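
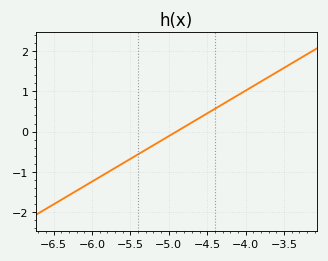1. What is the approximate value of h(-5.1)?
-0.2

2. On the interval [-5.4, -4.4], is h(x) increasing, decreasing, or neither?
increasing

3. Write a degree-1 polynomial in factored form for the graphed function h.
y = 1.13(x + 4.9)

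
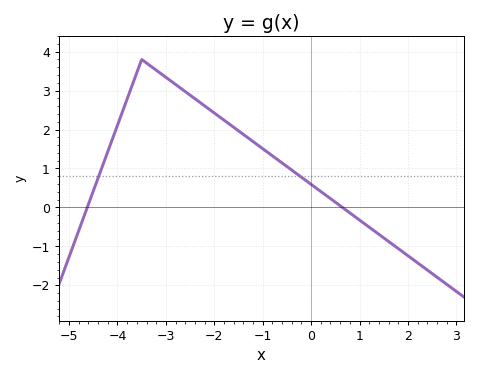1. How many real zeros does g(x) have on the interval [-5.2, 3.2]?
2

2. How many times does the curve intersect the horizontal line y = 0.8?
2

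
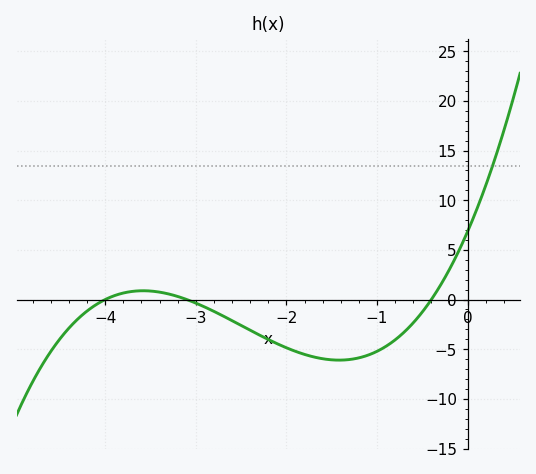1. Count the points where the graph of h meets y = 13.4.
1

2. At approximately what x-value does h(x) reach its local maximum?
-3.58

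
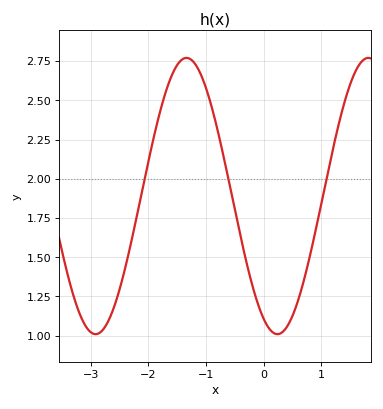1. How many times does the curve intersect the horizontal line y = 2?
3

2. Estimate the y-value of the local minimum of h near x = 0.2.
1.01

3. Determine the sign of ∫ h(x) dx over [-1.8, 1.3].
positive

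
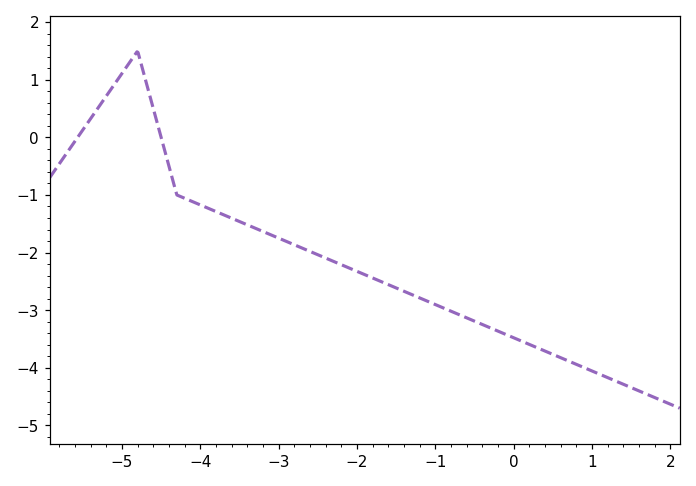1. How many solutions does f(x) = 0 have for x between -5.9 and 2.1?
2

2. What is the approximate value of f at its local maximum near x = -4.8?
1.5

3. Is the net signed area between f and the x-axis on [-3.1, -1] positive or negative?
negative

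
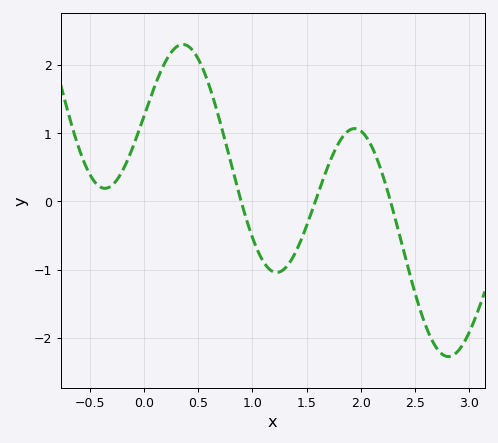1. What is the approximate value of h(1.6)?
0.1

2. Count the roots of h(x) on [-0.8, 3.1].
3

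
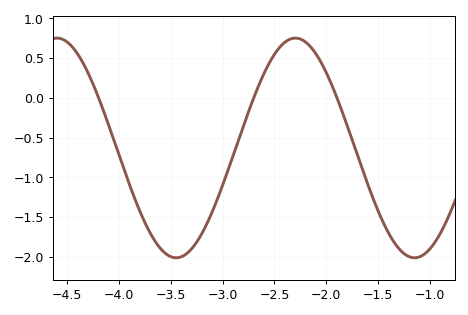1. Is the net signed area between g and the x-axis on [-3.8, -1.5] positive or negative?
negative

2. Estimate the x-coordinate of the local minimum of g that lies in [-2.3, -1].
-1.1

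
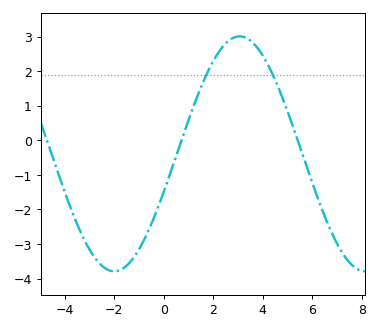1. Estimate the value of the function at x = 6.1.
-1.4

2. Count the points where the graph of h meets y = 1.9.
2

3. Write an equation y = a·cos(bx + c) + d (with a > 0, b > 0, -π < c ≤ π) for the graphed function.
y = 3.4cos(0.62x - 1.9) - 0.39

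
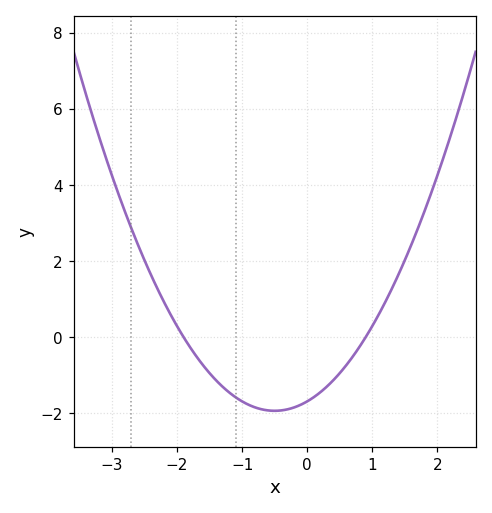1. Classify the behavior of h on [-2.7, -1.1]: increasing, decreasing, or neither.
decreasing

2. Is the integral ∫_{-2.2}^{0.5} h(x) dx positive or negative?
negative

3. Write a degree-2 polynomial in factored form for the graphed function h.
y = 0.99(x + 1.9)(x - 0.9)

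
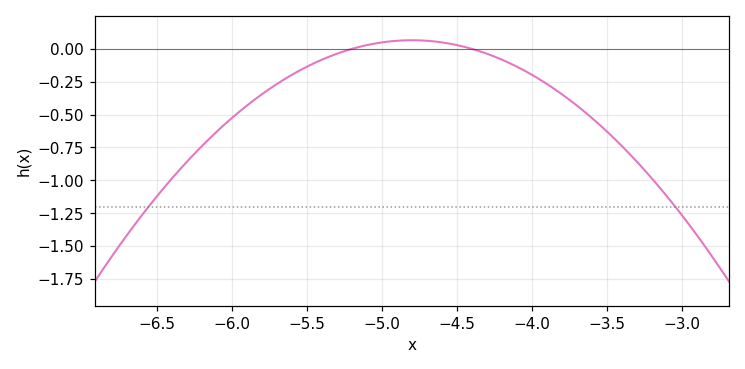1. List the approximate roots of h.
-5.2, -4.4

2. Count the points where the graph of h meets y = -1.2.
2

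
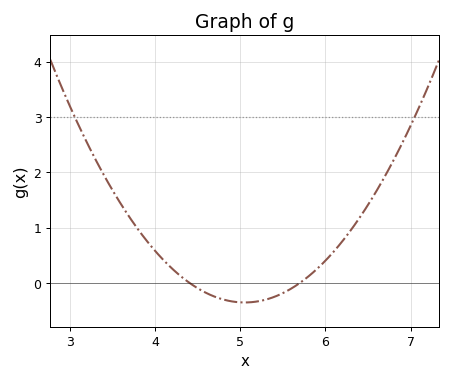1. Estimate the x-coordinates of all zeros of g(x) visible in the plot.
4.4, 5.7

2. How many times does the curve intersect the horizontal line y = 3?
2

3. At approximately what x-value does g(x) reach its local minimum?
5.1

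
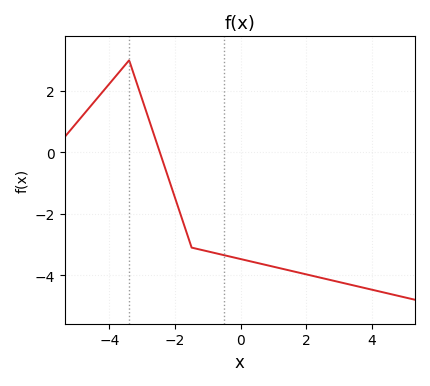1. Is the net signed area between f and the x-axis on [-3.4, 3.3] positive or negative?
negative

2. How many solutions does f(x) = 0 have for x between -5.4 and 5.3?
1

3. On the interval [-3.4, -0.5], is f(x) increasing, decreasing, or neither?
decreasing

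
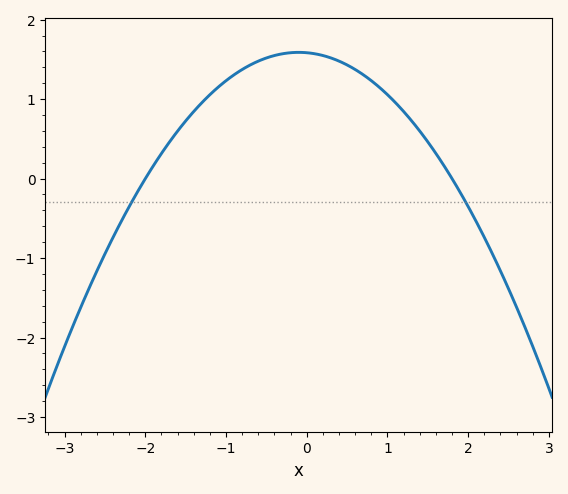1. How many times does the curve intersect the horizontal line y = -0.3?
2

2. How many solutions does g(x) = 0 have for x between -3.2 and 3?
2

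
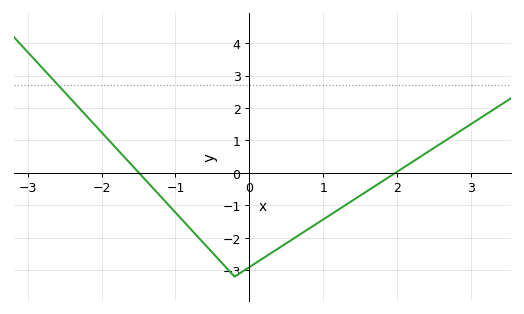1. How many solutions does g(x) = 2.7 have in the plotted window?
1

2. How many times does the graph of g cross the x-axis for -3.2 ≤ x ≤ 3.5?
2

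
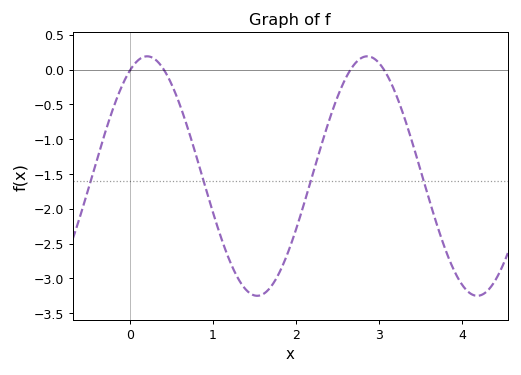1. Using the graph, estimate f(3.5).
-1.45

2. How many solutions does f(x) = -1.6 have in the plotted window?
4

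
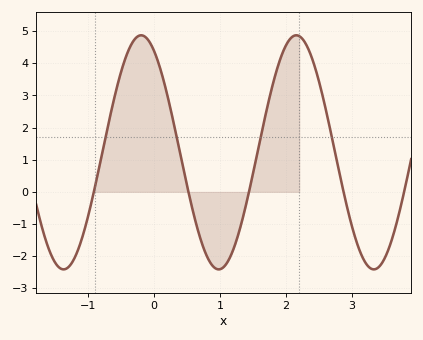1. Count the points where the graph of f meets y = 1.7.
4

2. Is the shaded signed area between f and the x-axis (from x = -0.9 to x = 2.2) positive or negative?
positive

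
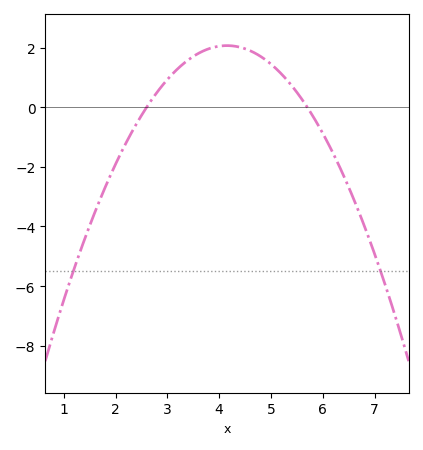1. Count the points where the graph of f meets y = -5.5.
2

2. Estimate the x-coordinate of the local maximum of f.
4.15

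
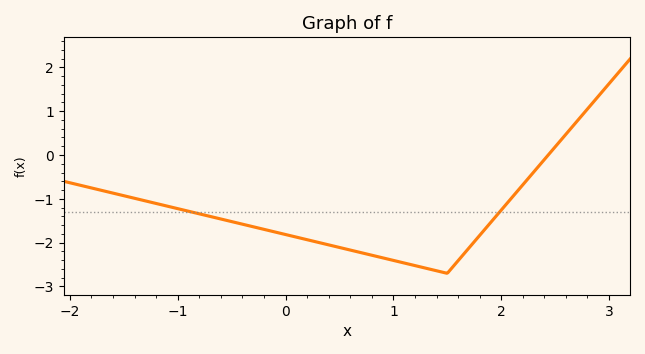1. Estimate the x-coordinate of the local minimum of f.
1.5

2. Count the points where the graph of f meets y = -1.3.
2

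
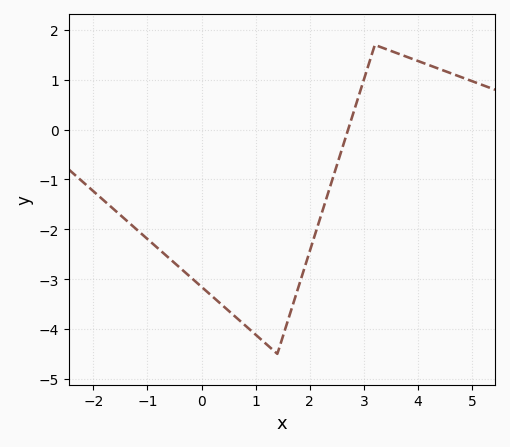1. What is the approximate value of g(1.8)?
-3.12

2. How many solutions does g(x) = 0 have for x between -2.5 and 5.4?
1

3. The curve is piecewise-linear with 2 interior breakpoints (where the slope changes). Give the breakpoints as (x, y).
(1.4, -4.5); (3.2, 1.7)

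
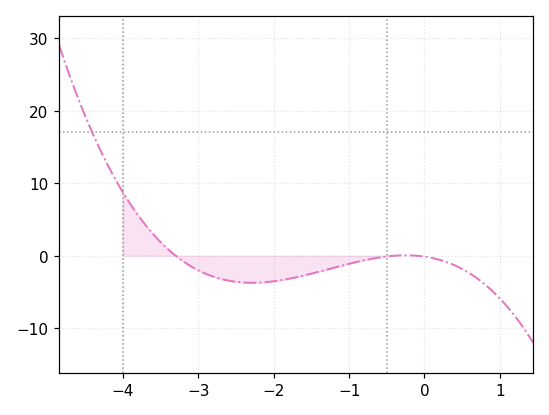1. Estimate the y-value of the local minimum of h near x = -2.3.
-3.72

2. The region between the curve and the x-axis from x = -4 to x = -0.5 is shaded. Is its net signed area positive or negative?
negative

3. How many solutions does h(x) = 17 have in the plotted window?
1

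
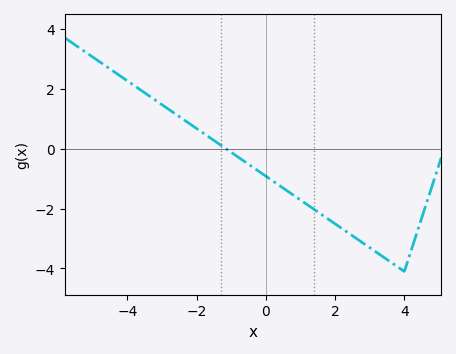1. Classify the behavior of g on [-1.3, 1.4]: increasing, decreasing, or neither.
decreasing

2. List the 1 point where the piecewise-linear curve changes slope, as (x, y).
(4, -4.1)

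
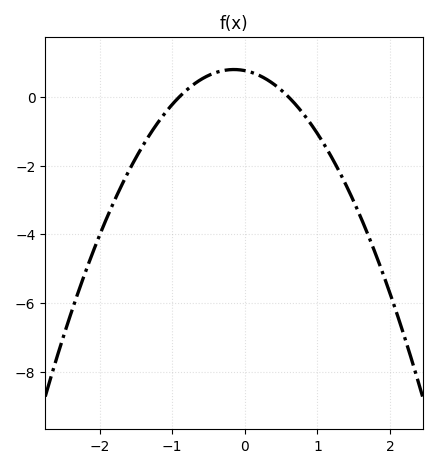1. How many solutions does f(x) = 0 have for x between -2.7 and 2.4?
2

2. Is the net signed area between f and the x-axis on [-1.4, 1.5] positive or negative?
negative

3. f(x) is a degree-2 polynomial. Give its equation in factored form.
y = -1.41(x + 0.9)(x - 0.6)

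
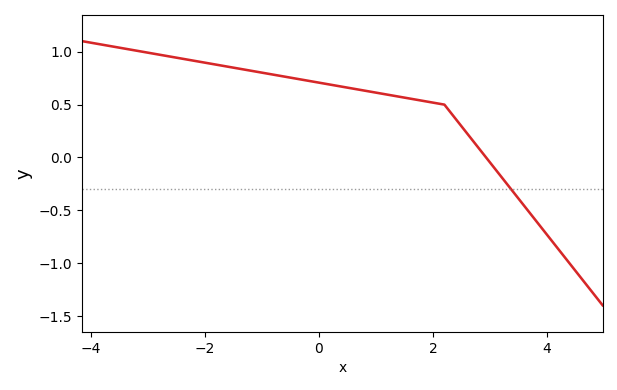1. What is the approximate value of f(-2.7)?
0.95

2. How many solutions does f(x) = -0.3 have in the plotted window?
1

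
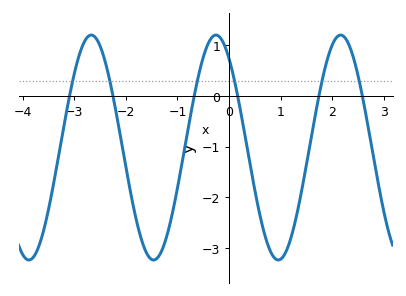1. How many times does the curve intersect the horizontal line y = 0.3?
6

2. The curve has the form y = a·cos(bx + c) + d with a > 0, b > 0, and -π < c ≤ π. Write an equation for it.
y = 2.22cos(2.6x + 0.662) - 1.02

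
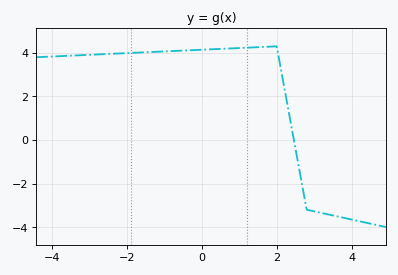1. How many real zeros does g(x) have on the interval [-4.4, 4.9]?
1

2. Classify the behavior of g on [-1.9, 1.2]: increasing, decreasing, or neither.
increasing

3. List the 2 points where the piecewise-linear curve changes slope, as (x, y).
(2, 4.3); (2.8, -3.2)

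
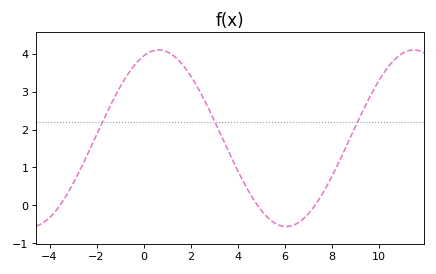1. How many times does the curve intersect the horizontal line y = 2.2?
3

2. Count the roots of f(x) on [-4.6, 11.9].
3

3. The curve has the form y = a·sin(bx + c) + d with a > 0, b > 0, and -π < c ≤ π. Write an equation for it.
y = 2.33sin(0.58x + 1.2) + 1.77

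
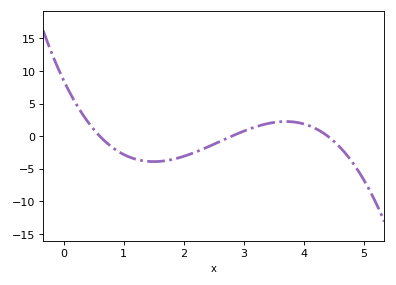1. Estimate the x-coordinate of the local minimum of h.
1.5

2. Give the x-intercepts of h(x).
0.6, 2.8, 4.4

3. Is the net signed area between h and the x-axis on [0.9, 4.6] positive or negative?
negative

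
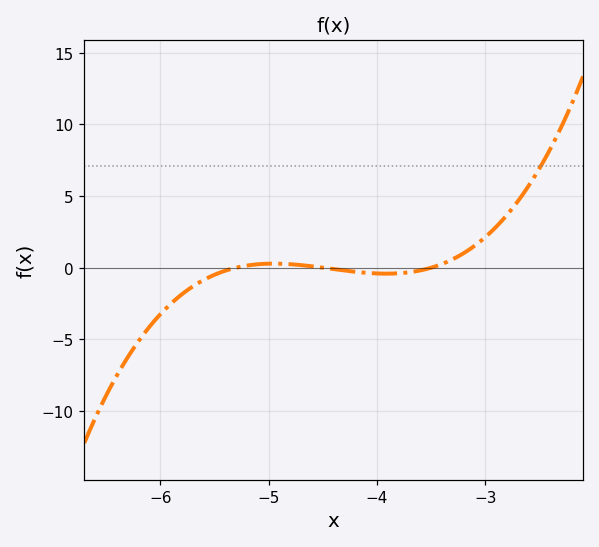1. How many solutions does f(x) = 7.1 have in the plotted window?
1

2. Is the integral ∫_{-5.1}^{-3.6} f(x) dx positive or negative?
negative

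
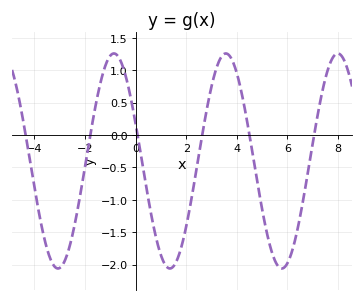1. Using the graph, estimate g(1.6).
-1.95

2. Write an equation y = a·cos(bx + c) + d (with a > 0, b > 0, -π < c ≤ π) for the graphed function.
y = 1.66cos(1.4x + 1.2) - 0.4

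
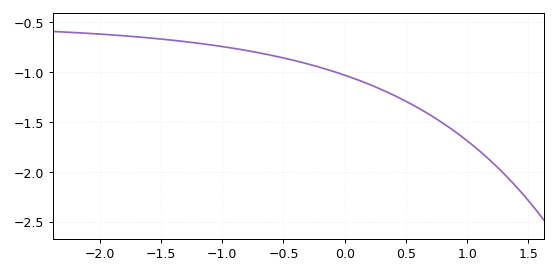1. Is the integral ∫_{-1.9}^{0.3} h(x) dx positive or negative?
negative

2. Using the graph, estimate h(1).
-1.7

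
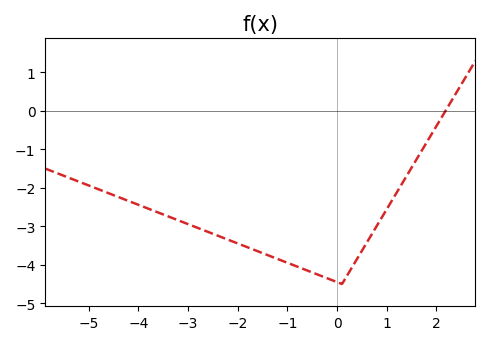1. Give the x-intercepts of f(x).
2.18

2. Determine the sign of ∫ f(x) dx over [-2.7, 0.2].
negative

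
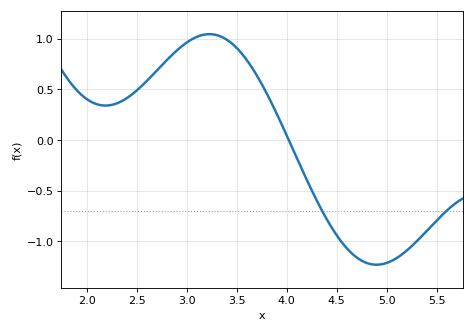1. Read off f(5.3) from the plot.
-1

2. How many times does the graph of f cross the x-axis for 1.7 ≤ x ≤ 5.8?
1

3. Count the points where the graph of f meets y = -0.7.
2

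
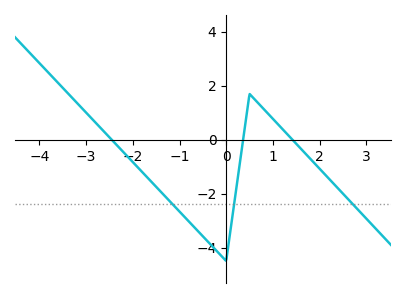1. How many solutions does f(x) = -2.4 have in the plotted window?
3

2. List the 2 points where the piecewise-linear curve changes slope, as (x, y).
(0, -4.5); (0.5, 1.7)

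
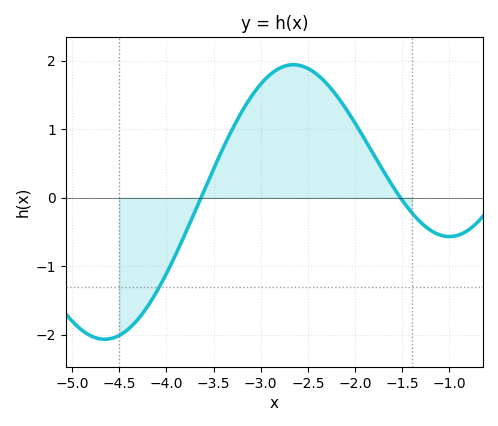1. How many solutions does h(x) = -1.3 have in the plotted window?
1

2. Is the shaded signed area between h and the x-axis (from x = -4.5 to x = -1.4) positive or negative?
positive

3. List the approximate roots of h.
-3.6, -1.5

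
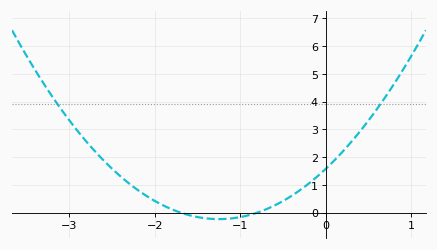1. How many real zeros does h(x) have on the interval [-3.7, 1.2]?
2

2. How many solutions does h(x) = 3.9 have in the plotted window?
2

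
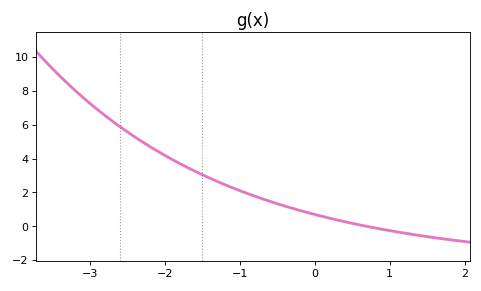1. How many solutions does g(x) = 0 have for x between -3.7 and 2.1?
1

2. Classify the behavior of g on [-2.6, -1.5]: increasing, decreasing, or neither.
decreasing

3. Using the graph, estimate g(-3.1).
7.63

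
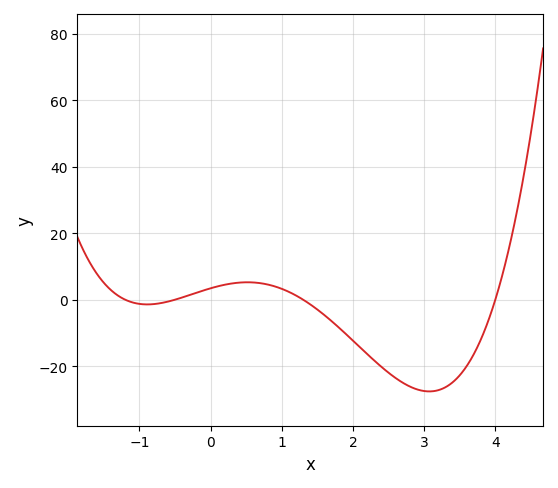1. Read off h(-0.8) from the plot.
-1.33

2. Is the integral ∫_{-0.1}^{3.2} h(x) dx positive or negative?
negative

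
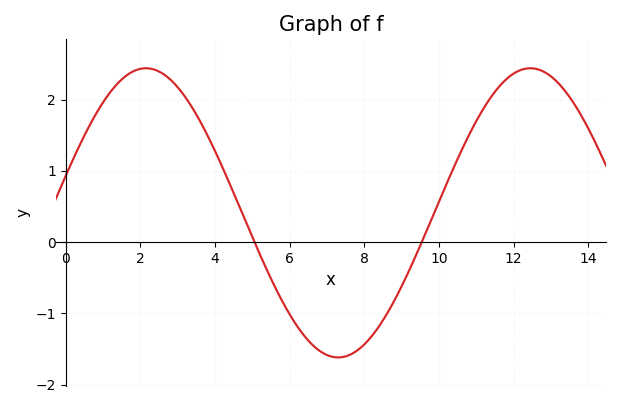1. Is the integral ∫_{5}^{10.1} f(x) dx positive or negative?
negative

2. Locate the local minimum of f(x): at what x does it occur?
7.2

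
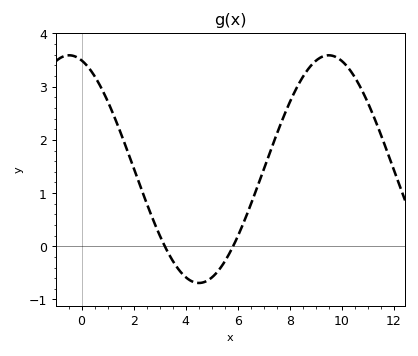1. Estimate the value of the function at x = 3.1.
0.101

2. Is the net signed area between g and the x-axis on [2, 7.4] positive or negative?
positive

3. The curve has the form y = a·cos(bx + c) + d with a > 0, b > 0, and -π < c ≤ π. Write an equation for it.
y = 2.14cos(0.63x + 0.3) + 1.45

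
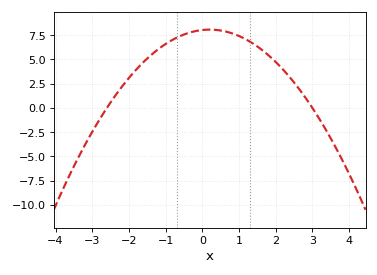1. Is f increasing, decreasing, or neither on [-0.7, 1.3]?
neither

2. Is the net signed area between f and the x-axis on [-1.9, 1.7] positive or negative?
positive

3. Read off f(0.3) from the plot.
8.06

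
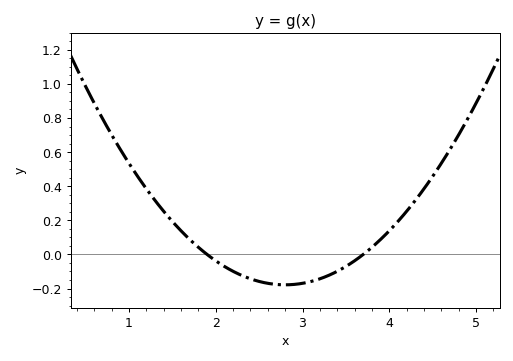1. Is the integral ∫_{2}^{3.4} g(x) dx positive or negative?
negative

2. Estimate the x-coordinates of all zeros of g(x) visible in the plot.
1.9, 3.7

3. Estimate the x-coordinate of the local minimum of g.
2.8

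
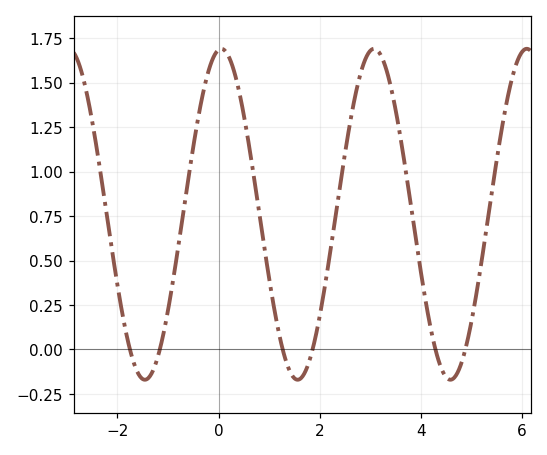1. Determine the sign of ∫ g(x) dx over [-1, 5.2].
positive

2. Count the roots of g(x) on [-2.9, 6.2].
6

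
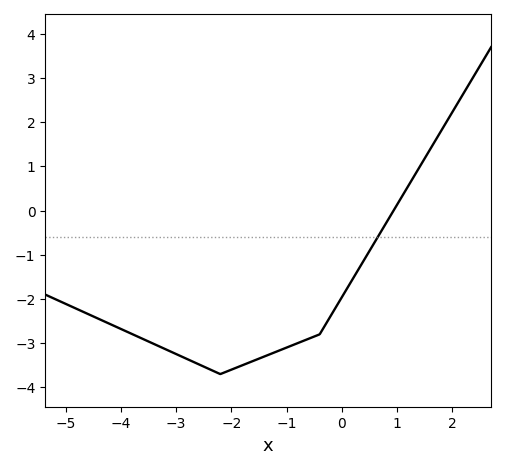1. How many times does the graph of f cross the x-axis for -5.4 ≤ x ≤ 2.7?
1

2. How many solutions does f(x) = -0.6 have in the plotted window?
1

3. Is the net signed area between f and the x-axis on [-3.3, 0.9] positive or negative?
negative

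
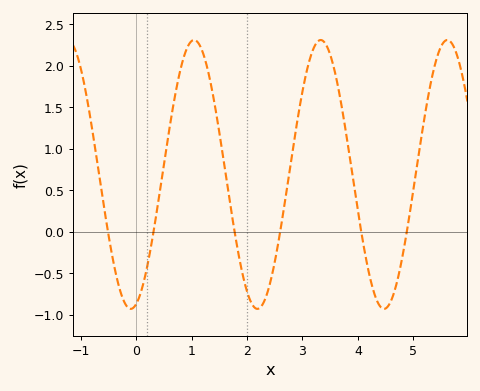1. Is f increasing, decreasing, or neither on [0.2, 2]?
neither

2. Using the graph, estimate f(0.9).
2.18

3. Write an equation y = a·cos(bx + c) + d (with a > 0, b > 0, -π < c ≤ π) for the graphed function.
y = 1.62cos(2.75x - 2.87) + 0.69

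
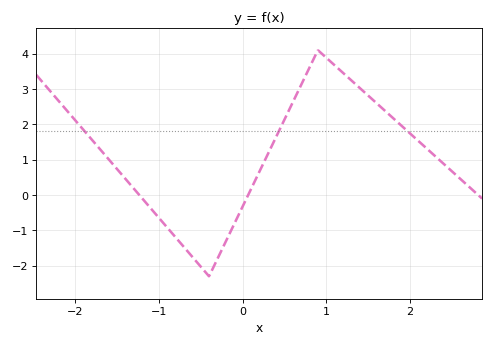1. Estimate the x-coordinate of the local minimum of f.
-0.4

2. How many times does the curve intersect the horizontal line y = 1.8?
3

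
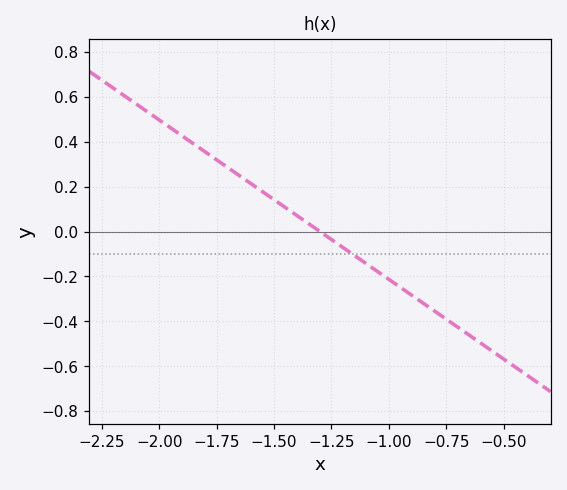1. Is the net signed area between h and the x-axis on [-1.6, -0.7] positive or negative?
negative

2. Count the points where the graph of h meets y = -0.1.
1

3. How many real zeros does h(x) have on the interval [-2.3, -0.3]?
1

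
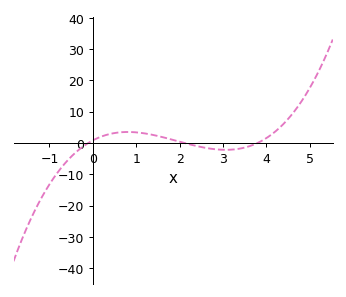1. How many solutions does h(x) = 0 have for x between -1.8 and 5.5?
3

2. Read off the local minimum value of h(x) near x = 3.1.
-2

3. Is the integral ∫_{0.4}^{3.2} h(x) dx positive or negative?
positive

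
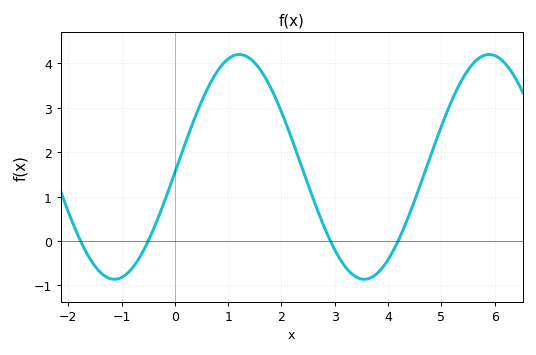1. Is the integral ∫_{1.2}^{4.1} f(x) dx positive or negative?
positive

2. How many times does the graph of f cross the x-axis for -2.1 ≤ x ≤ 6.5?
4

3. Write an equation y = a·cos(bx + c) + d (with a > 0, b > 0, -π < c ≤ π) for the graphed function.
y = 2.53cos(1.34x - 1.62) + 1.67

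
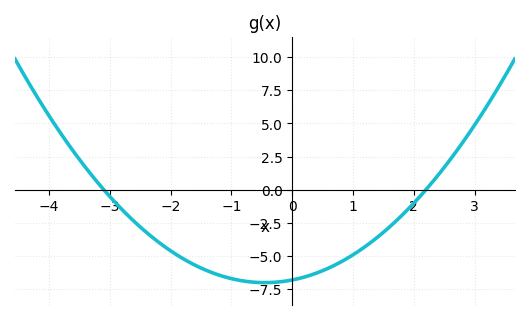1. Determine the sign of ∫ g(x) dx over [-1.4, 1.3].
negative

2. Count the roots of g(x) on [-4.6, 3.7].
2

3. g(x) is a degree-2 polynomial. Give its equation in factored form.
y = 1(x + 3.1)(x - 2.2)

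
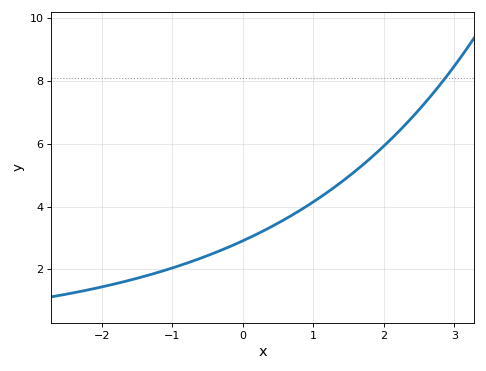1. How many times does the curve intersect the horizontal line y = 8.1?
1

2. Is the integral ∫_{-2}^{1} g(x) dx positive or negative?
positive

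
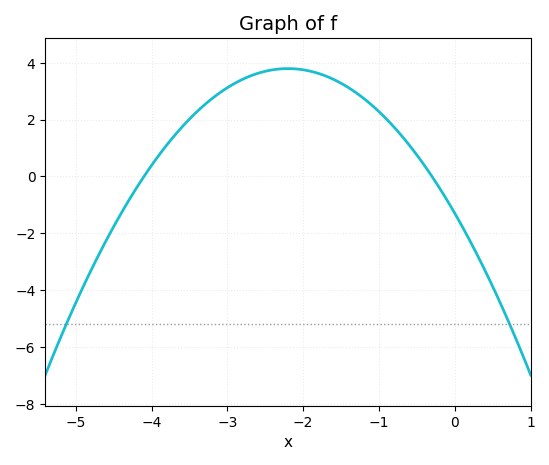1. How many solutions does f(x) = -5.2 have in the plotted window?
2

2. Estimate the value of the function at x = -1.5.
3.2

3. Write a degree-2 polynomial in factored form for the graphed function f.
y = -1.05(x + 4.1)(x + 0.3)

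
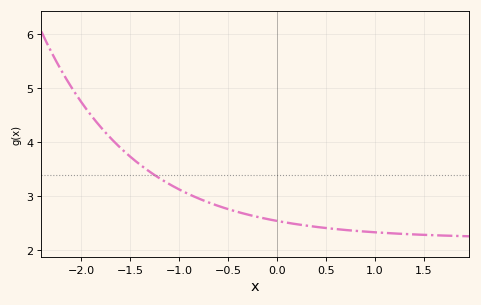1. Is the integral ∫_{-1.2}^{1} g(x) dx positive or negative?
positive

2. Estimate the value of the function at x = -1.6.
3.9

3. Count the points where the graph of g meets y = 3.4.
1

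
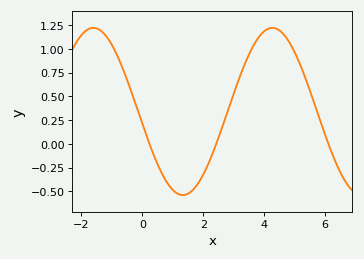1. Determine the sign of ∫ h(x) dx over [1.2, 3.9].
positive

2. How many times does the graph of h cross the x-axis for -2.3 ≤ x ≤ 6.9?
3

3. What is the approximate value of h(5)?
0.95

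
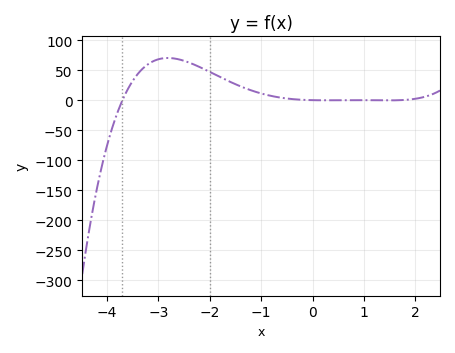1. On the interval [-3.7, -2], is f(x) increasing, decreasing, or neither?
neither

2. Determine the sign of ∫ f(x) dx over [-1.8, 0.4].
positive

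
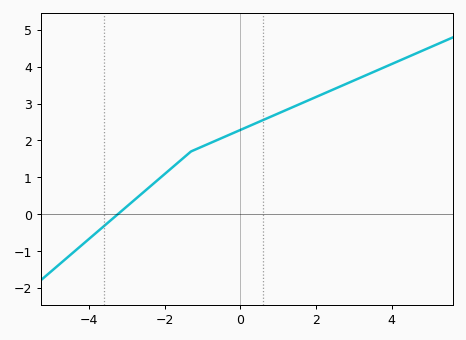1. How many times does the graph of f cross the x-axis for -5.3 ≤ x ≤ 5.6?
1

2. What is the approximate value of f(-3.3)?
-0.1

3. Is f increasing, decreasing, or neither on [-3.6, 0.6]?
increasing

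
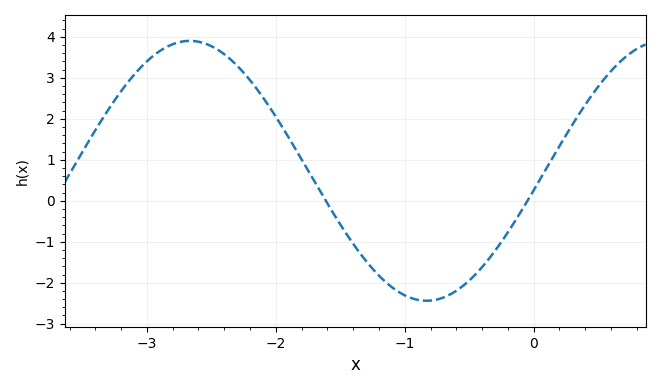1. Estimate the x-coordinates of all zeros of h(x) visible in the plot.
-1.6, 0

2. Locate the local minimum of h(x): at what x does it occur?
-0.8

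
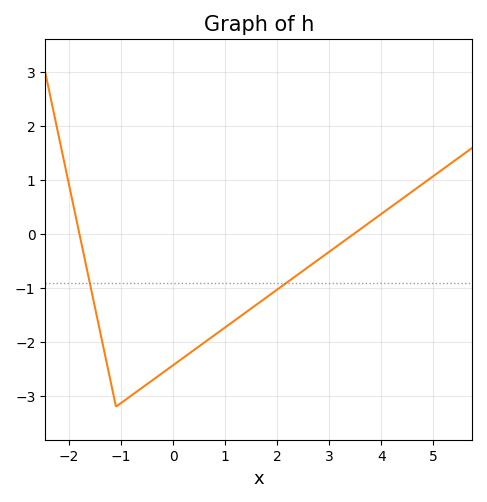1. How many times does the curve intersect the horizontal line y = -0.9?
2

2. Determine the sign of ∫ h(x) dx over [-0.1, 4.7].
negative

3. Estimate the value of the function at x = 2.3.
-0.818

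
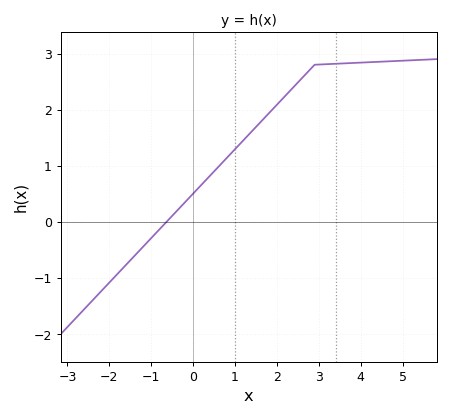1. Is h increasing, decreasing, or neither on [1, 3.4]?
increasing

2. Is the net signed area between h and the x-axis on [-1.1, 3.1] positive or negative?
positive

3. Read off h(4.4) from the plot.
2.85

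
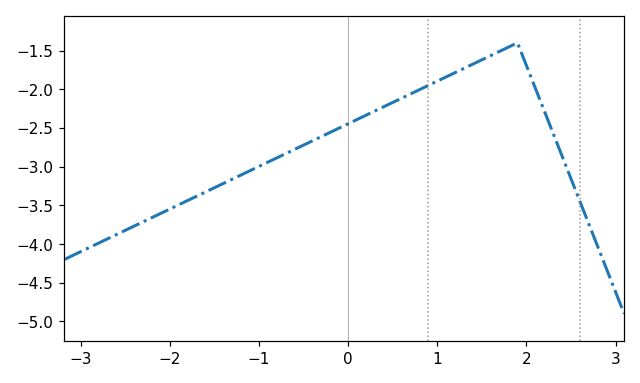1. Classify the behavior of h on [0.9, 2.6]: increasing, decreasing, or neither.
neither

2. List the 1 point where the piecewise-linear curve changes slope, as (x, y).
(1.9, -1.4)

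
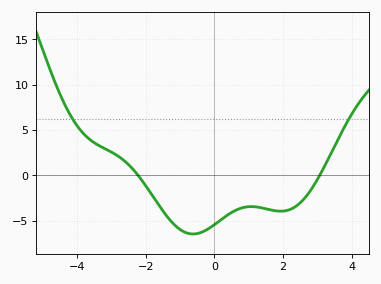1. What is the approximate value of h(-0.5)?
-6.5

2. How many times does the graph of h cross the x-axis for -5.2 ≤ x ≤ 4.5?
2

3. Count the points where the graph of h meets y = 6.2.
2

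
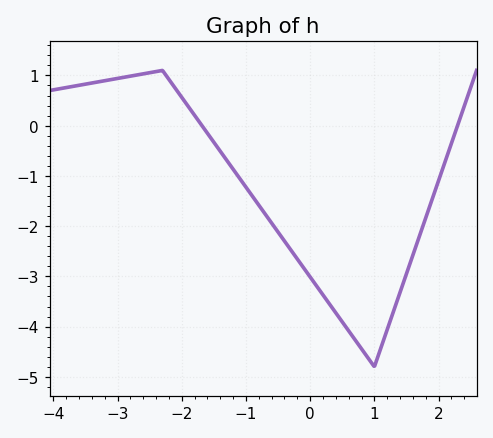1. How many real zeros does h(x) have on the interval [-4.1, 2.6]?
2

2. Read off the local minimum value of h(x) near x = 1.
-4.8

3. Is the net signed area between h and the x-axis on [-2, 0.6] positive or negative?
negative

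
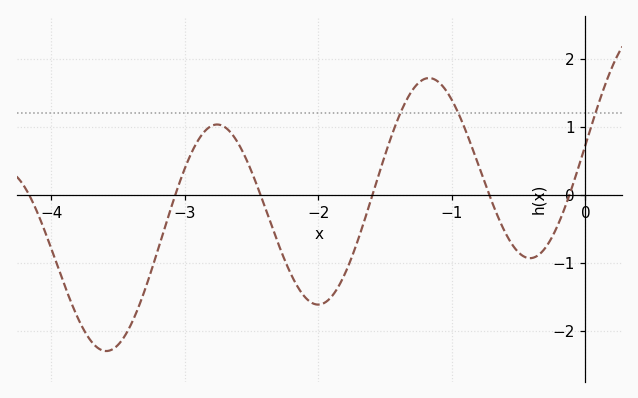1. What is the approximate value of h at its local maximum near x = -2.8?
1.03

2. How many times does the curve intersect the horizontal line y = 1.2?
3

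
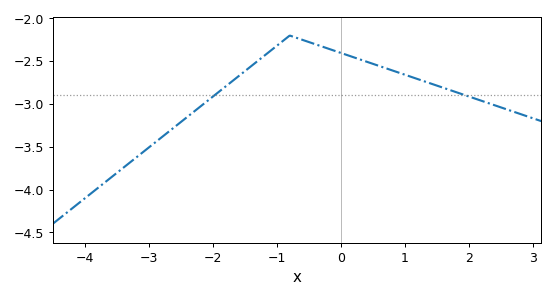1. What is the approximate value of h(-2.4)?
-3.15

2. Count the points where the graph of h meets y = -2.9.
2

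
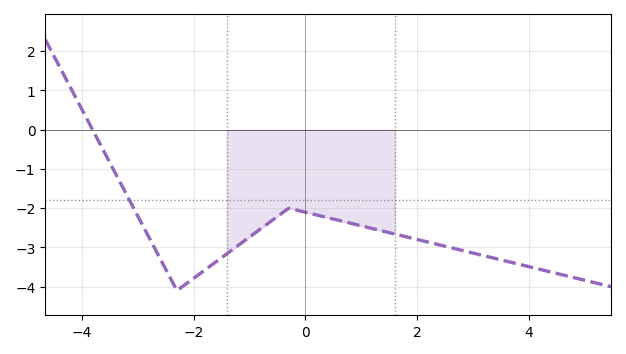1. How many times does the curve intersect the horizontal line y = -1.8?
1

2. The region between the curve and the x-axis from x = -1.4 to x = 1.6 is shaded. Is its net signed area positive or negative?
negative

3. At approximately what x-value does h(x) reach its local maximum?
-0.2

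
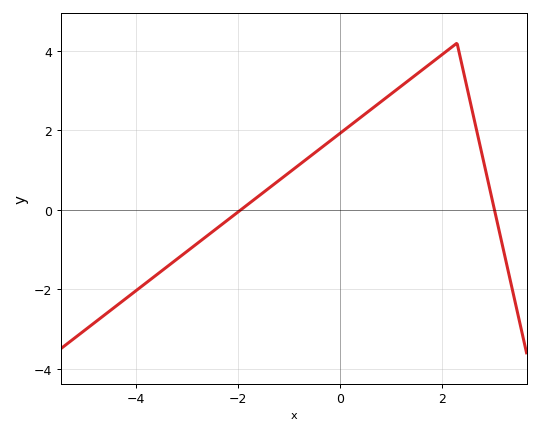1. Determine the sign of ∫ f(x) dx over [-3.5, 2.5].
positive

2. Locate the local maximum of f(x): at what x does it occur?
2.2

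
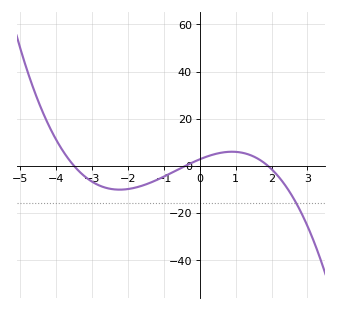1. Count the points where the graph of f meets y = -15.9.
1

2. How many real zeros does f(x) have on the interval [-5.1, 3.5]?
3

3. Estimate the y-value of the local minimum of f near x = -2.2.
-10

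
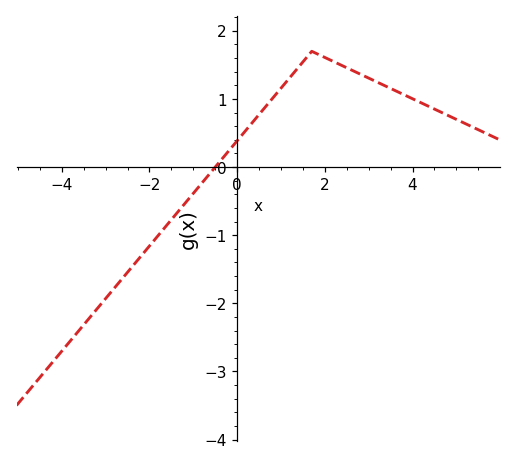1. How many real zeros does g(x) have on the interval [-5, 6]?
1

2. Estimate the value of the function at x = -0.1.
0.3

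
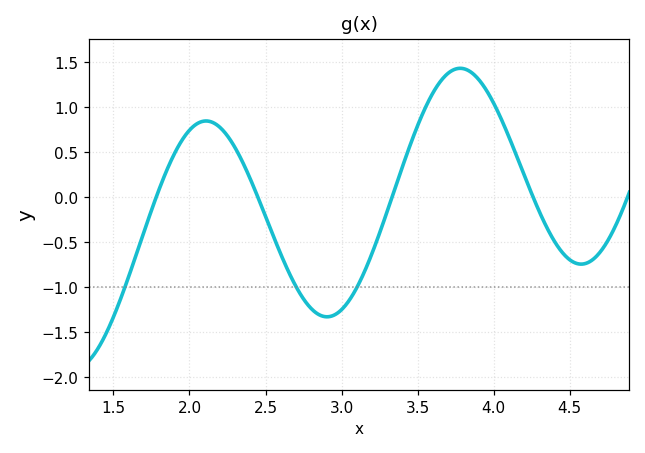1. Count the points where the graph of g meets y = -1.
3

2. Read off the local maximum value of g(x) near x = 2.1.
0.845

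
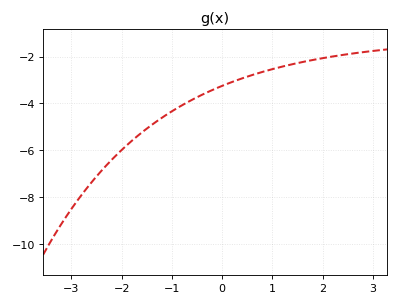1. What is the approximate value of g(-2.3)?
-6.6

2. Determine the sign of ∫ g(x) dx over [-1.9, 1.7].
negative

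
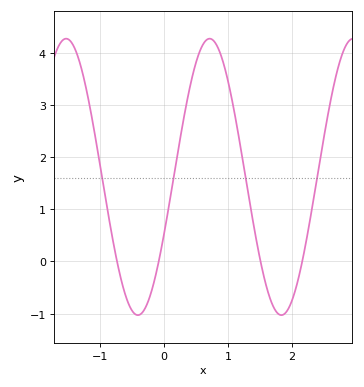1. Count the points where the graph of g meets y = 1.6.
4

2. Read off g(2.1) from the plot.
-0.34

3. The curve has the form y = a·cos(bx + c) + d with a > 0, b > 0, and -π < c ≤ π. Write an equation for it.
y = 2.65cos(2.8x - 2) + 1.62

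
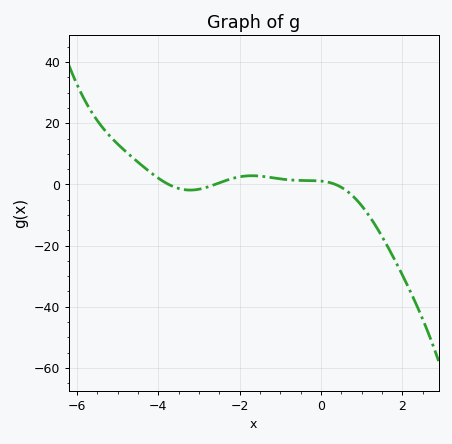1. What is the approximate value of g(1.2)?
-10.5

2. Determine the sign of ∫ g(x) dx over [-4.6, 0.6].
positive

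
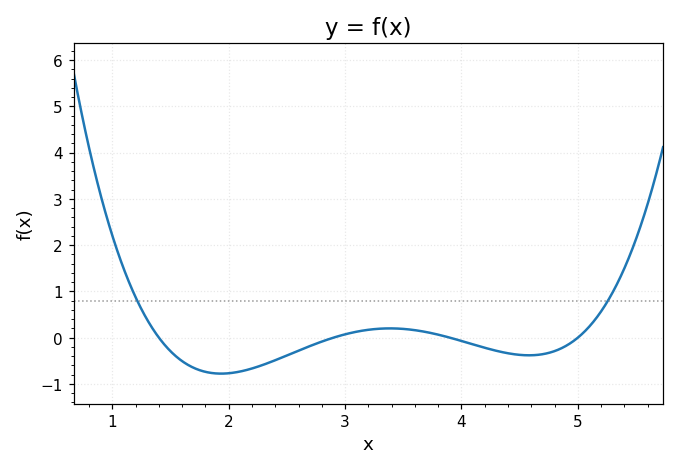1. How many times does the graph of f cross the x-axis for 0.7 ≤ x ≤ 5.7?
4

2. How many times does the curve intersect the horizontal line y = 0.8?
2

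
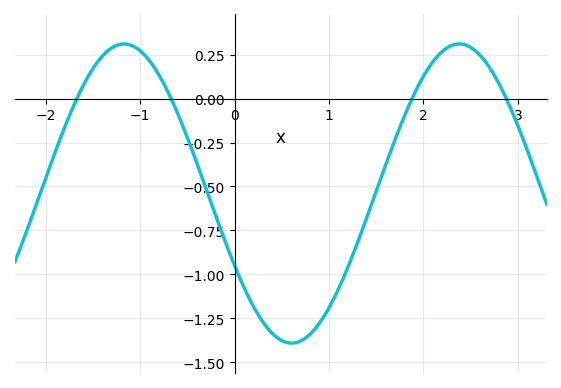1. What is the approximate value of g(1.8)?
-0.099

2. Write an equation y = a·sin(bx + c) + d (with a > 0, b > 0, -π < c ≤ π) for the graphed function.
y = 0.85sin(1.77x - 2.64) - 0.54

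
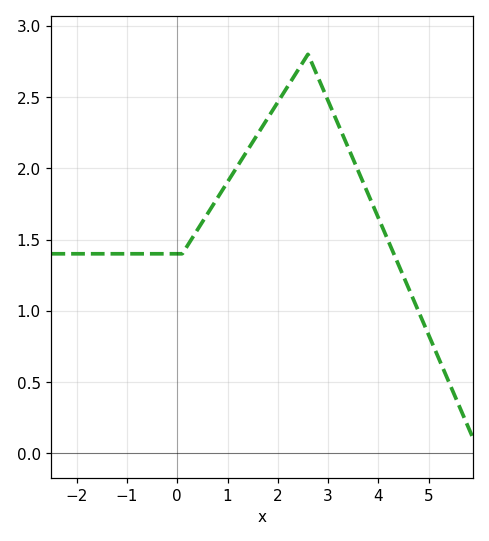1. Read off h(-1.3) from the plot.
1.4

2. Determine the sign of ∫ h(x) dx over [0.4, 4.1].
positive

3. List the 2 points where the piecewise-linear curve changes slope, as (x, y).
(0.1, 1.4); (2.6, 2.8)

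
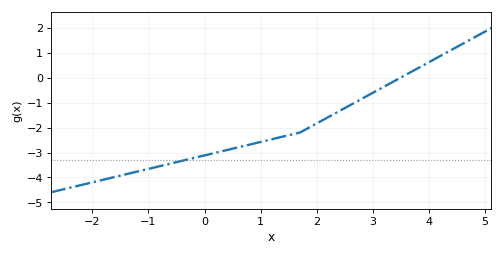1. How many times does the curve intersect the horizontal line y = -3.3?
1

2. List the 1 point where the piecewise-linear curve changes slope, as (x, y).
(1.7, -2.2)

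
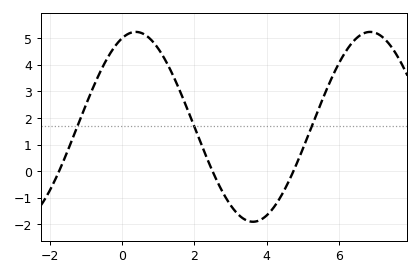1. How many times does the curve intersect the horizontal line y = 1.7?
3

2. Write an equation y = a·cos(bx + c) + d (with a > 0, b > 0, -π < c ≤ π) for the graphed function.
y = 3.57cos(0.97x - 0.37) + 1.67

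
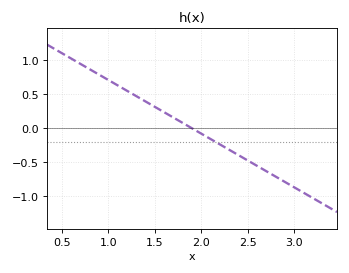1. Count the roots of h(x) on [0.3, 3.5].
1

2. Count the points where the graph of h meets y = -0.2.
1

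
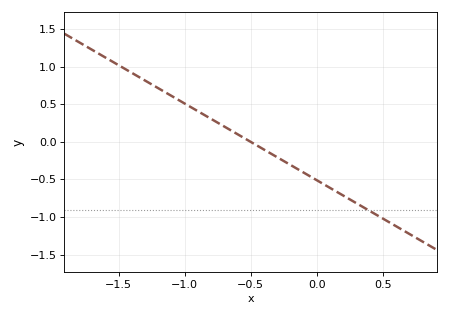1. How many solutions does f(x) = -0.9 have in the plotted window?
1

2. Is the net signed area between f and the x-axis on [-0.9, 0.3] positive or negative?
negative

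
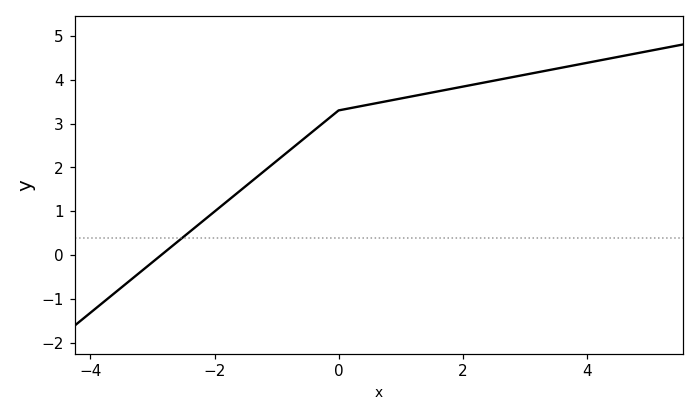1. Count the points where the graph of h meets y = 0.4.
1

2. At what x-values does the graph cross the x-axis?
-2.87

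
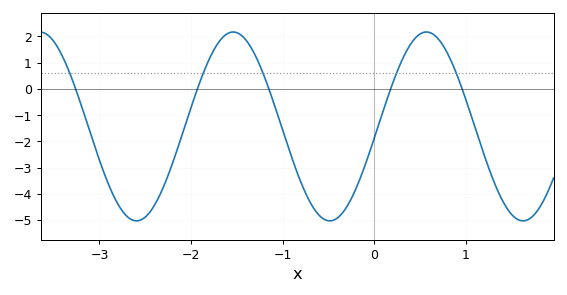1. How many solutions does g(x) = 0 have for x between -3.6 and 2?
5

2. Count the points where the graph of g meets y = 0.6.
5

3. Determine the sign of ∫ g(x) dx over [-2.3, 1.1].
negative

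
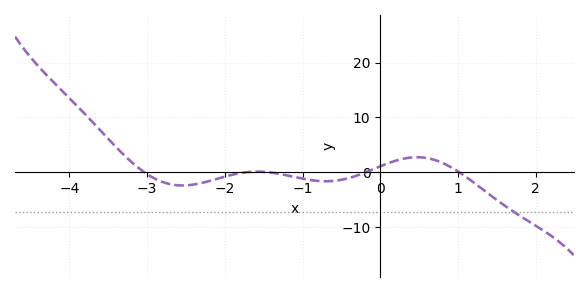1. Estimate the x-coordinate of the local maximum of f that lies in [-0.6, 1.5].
0.5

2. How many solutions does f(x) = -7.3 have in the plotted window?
1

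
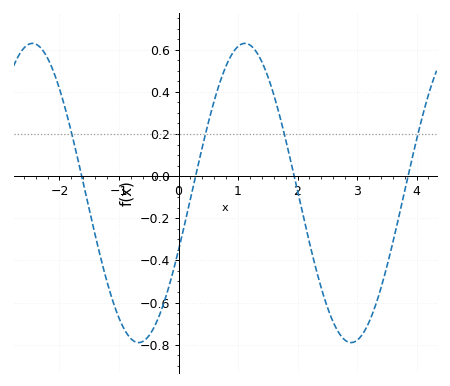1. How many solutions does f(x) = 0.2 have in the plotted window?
4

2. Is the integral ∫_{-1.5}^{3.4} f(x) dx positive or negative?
negative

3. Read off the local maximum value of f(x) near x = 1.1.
0.62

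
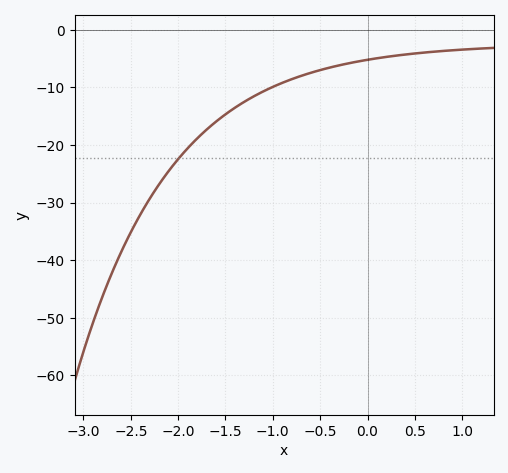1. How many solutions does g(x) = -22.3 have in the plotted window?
1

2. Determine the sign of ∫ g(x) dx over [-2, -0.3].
negative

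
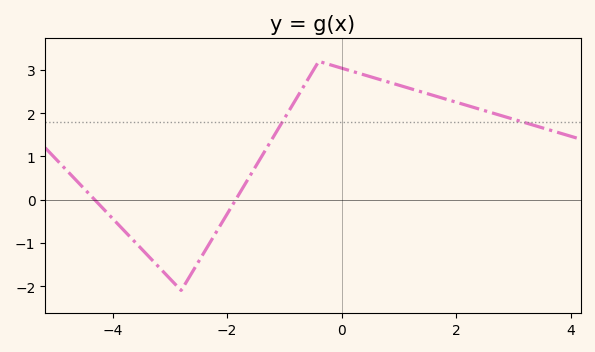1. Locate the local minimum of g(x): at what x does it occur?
-2.8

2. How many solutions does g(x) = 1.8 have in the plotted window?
2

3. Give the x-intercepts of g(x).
-4.31, -1.85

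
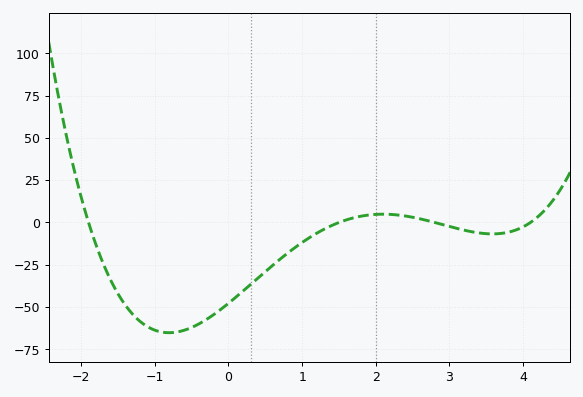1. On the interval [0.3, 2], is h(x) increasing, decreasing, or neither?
increasing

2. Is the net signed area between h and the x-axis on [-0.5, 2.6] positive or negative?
negative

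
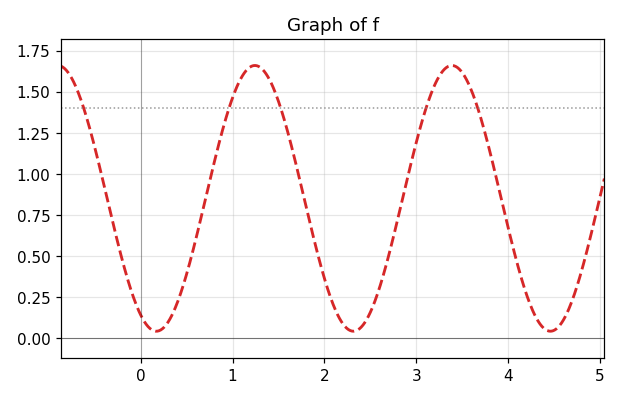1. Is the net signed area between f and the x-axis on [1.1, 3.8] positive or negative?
positive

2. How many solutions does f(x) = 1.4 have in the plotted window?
5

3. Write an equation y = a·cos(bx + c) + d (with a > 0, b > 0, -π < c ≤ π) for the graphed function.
y = 0.81cos(2.9x + 2.6) + 0.85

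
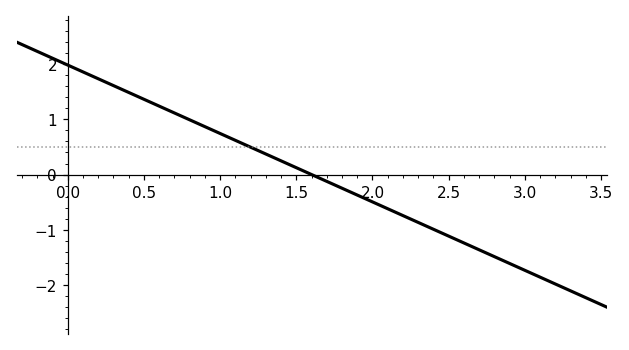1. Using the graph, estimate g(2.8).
-1.5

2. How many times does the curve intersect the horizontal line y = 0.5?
1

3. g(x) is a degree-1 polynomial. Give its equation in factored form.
y = -1.24(x - 1.6)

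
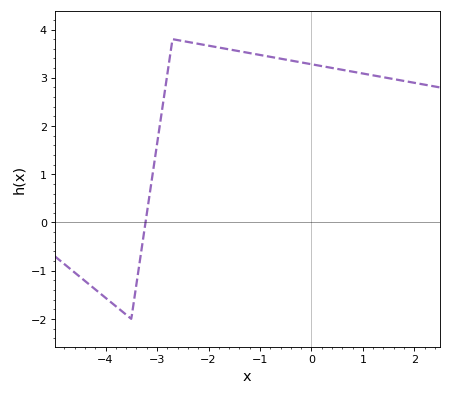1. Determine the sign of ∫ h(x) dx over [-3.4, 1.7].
positive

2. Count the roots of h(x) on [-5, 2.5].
1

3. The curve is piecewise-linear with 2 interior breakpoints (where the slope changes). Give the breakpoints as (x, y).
(-3.5, -2); (-2.7, 3.8)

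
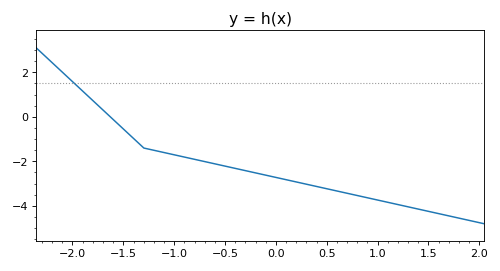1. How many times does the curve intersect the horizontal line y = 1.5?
1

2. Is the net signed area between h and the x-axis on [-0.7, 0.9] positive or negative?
negative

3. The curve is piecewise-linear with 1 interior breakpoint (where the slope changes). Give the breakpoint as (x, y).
(-1.3, -1.4)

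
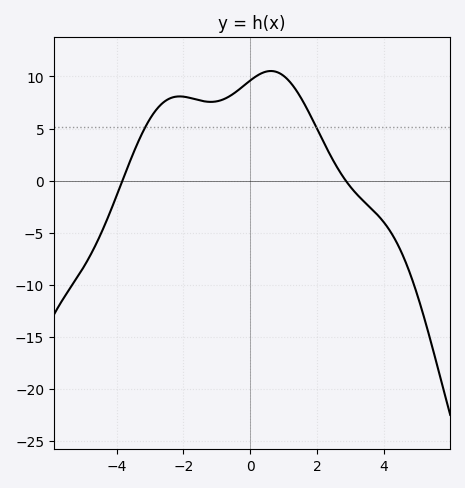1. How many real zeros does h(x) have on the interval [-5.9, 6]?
2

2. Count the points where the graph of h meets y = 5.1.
2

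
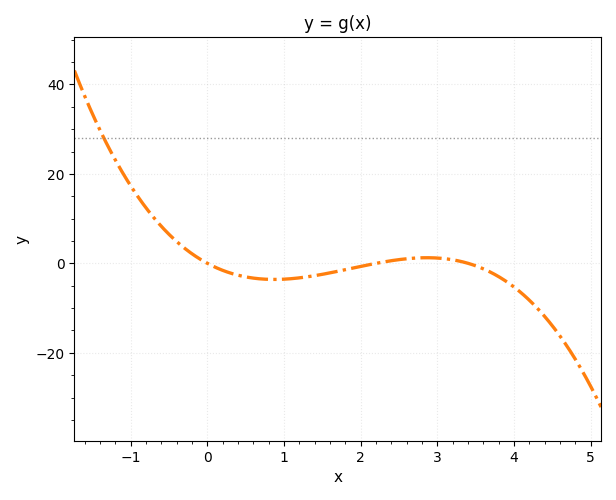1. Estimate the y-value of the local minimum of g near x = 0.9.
-3.6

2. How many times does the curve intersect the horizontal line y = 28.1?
1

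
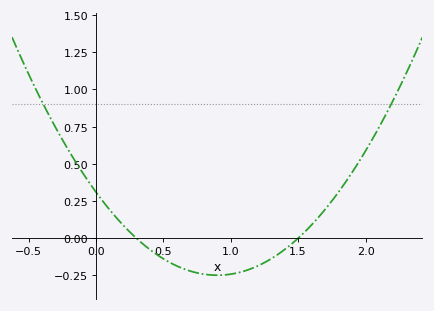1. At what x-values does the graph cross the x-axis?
0.3, 1.5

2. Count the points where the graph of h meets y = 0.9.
2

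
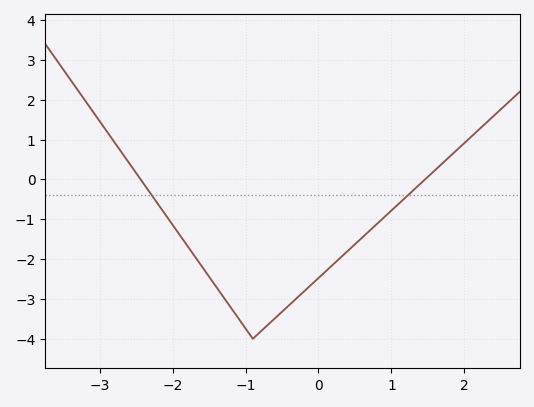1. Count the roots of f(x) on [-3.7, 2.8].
2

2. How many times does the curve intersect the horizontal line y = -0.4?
2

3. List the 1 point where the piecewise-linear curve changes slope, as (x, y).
(-0.9, -4)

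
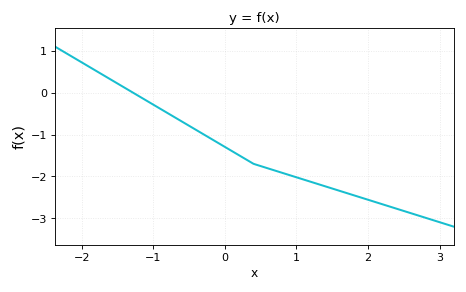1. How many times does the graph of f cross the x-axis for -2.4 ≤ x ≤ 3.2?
1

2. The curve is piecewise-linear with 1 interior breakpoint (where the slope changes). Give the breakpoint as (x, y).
(0.4, -1.7)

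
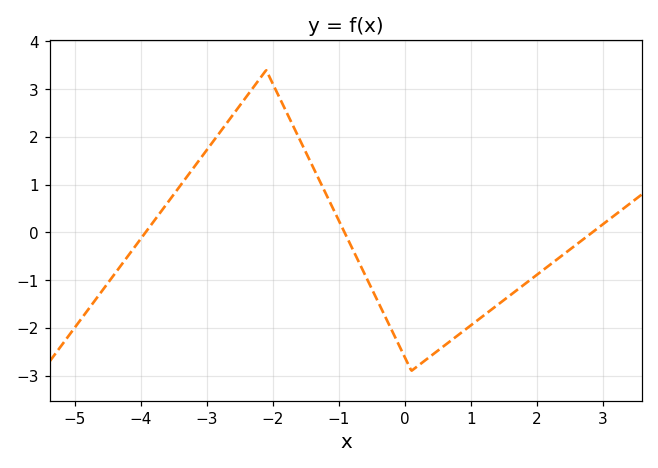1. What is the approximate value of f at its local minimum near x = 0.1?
-2.9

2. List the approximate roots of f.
-4, -1, 2.8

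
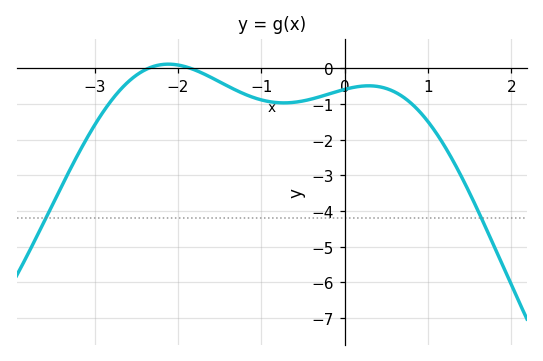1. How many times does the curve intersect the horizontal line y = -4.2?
2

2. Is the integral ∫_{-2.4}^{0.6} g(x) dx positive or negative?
negative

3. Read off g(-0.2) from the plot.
-0.7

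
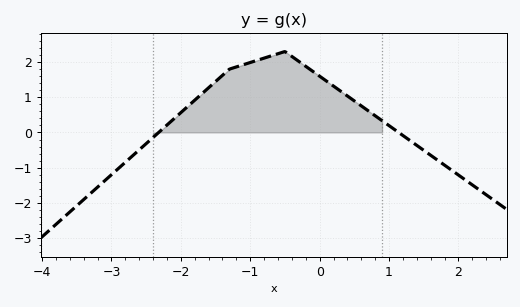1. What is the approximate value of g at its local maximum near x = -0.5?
2.3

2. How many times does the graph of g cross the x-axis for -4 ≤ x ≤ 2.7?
2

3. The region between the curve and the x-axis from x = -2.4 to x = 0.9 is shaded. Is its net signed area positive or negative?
positive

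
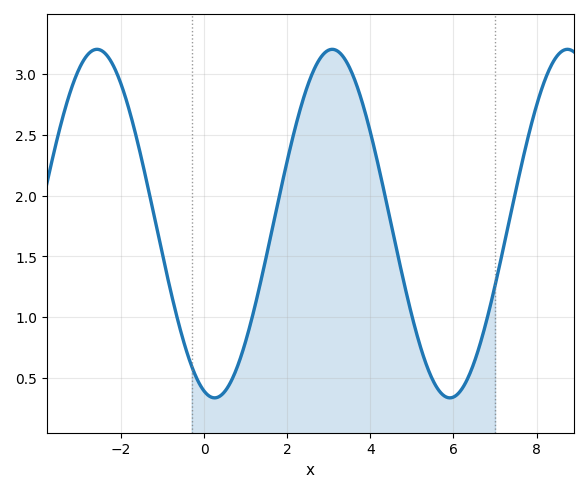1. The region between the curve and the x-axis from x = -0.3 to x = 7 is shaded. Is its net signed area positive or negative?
positive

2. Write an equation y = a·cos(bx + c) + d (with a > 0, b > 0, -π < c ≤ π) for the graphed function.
y = 1.43cos(1.1x + 2.9) + 1.77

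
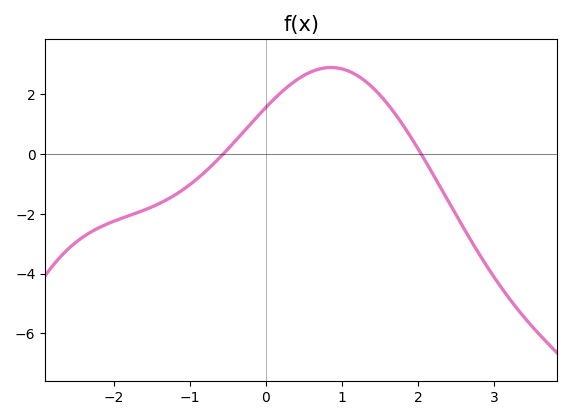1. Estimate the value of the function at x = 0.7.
2.84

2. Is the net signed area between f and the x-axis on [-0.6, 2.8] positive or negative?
positive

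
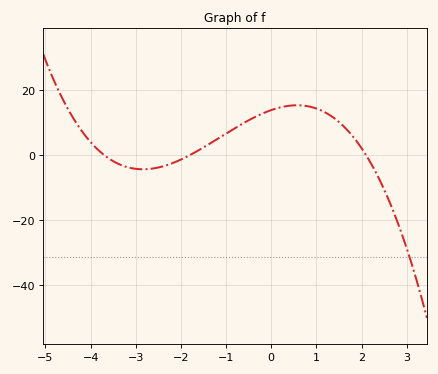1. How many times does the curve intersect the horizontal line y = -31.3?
1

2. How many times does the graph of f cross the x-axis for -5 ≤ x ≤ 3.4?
3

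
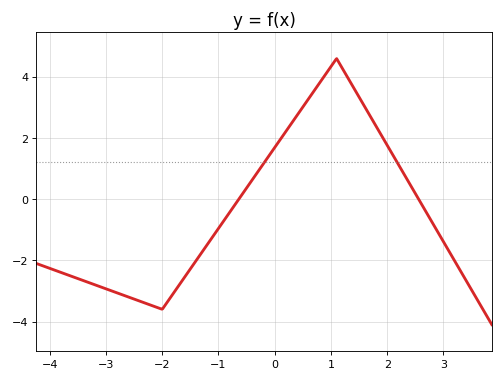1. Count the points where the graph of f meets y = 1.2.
2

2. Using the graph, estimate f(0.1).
2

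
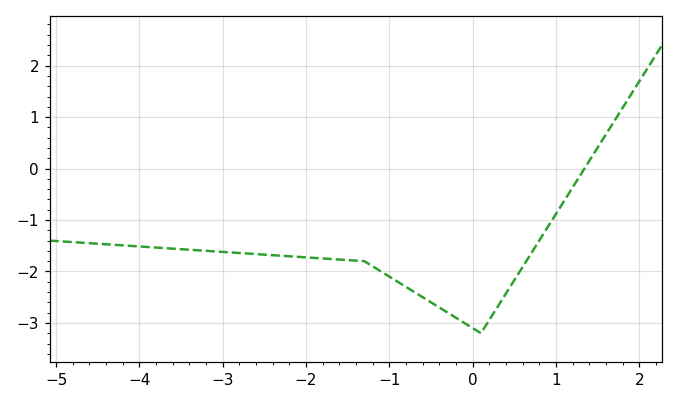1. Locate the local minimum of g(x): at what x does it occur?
0.1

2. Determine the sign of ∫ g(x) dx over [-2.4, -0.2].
negative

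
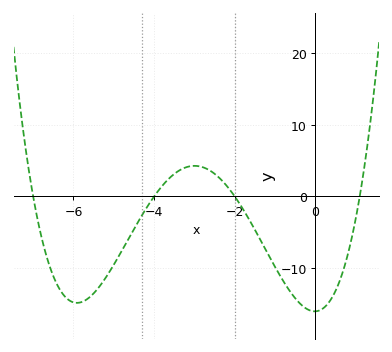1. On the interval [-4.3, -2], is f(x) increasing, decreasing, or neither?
neither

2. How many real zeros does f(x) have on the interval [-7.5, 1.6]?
4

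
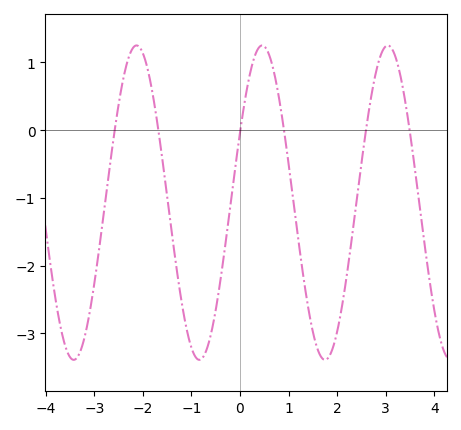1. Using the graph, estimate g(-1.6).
-0.418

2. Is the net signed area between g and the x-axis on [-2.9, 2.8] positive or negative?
negative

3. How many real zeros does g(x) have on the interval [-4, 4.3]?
6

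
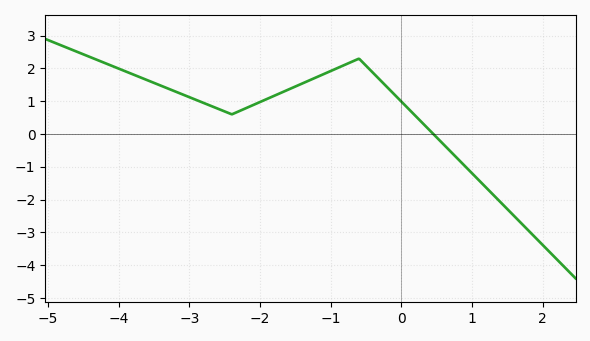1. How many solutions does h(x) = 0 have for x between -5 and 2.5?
1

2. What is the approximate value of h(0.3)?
0.333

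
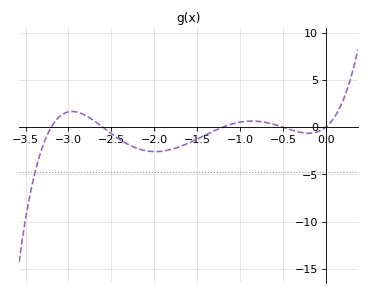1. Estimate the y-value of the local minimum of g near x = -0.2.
-0.648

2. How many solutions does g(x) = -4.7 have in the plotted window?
1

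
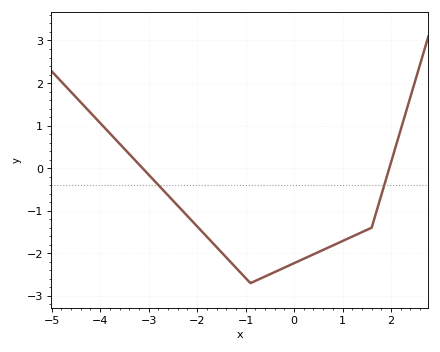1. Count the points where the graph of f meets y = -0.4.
2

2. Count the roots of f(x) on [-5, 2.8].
2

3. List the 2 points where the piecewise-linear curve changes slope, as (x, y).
(-0.9, -2.7); (1.6, -1.4)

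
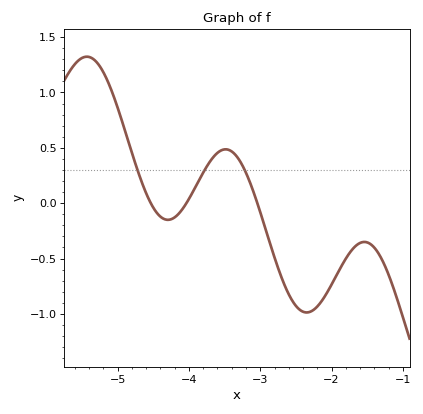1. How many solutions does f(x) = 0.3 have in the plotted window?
3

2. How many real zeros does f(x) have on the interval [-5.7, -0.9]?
3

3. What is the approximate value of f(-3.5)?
0.486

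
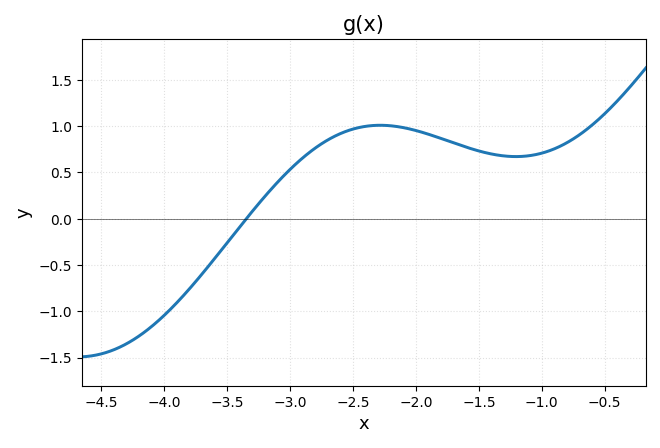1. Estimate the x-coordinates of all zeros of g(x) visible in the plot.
-3.35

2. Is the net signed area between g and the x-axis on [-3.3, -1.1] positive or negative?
positive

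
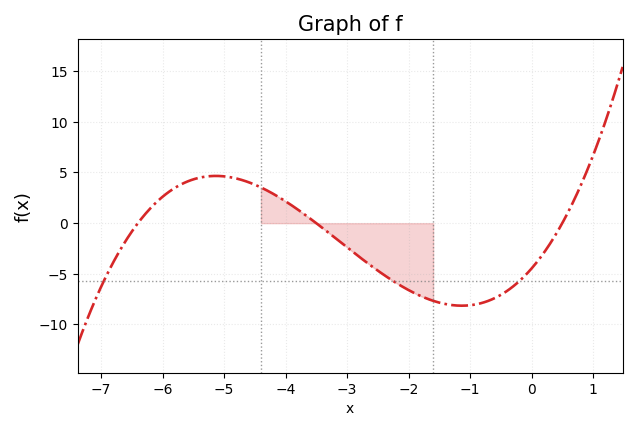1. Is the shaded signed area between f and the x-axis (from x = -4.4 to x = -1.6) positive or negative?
negative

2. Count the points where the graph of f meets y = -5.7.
3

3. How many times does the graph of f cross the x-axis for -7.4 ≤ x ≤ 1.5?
3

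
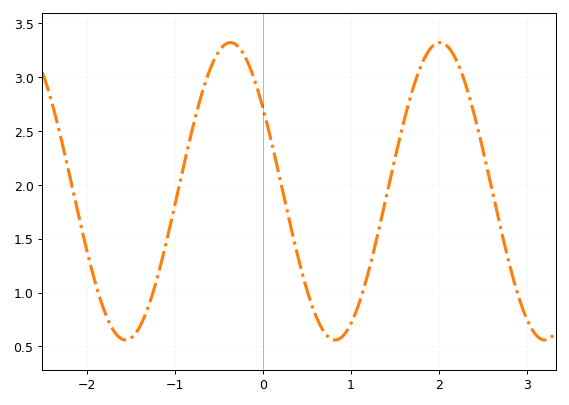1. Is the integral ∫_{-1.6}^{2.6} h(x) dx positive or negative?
positive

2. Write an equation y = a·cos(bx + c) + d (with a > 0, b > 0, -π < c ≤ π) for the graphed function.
y = 1.38cos(2.6x + 0.97) + 1.94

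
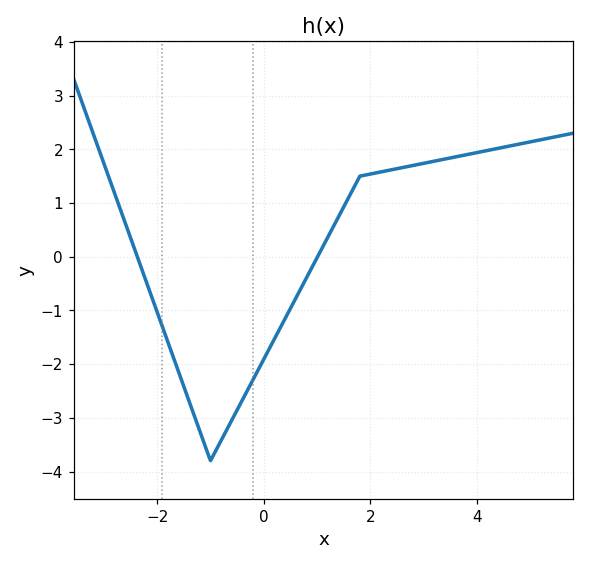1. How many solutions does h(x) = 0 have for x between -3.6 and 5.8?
2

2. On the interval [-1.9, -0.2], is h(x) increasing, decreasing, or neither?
neither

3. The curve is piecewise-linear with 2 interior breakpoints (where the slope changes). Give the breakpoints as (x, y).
(-1, -3.8); (1.8, 1.5)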